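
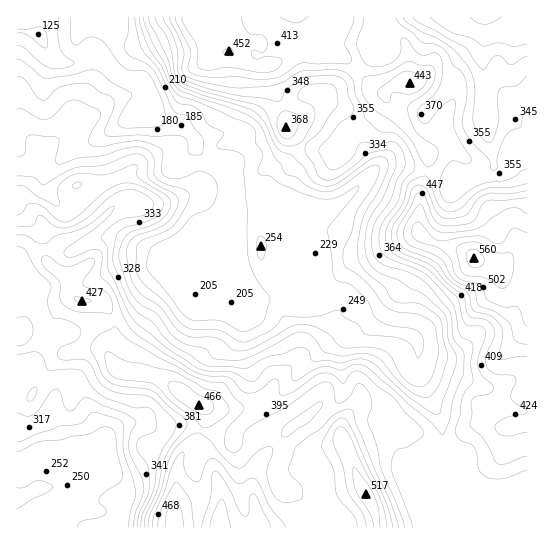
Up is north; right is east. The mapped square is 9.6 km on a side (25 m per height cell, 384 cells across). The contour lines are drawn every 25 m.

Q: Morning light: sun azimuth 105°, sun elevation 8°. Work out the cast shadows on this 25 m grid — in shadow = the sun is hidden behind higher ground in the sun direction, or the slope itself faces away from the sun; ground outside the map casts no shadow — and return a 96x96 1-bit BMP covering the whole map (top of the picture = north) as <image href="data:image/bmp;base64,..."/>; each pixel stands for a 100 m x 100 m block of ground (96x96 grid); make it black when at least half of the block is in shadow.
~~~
<image width="96" height="96" href="data:image/bmp;base64,Qk2+BAAAAAAAAD4AAAAoAAAAYAAAAGAAAAABAAEAAAAAAIAEAAATCwAAEwsAAAIAAAAAAAAA////AAAAAAAAAA/wGAAAAOAAAAAAAD/wOAAAAeAAAAAAAf/wOAAAAcAAAAAAB//4HAAAAMAAAAAAD//4HAAAAIAAAAAAH//4HAAAAAAAAAAAH//4CAAAAAAAAAAAH//4CAAAAwAAAAAAH//4CAAABgAAAAAAD//4EAAADgAAAAAAB//8EAAADgAAAAAAA//8EAAADAAAAAAAA//8AAAAAAAAAAAAAf/8AAAAAAAAAAAAAf3+AAAAAAAAAAAAAPz+AAAAEAAAAAAAAPx/AAAAMAAAAAAAAHw/AAAA8AAAAAAAADwPAAAA8AAAQAAAAAAAAAAA8AAA4AAAAAAAAAAAeAAA4AAAAAAAAAAAEAAA4AAAAAAAAAAAAAAAAAAAAAAAAAAAAAAA8AAAAAAQAAAAAAAB+AAAAAAAAAAAAgAD8AAAAAAAAAAOAgAH8AAAAAAAAAAOAgAH4AAAAwAAAAAHAgAHgAAAB4AAAAADBgADvgAAB4AAAAAABgAD/wAAAwAAAAAAAgAH/wAAAAAAAAAAAAAH/4AAAAAAAAAAAAAP/4AAAAAAAAAAAAAPz8AAAAAAAACAAAAP4+AAAAAAAAHAAAAP4fAAAAAAAAAAAAAf4OAAAAAAAAAAAAAf8AAAAAAAAAAAAAAf8AAAAAAAAAAAAAAP+AAAAAAAAAAAAAAP/AAAAAAAAAAAAAAH/gAAAAAAAAAAAAAH/gABgAAAAAAAAAAH8AAAAAAAAAAAAAADwAAAAAAAAAAAAAAHwAAAAAAAAAAAAAAP4AAAAAAAAAAAAAAf4AAAAAAAAAAAAAAP8AAAAAAAAAAAAEAB8AAAAAAAABAAAOAAAAAAAAAAABgAA/4AAAAAAAAAADAAB/8AAAAAAAAAABAAD/+AAAAAAAAAAAAAD//AAAAAMAAAAAAAH//AAAAAfAAAAAAAP//gAAAAPgAAAAAAf//gBgAADwAAAAAA///gDgAAB4AAAAAA///gPgAAA8AAAAAAf//gPwAAAcAAAAAAH//gPwAAAAAAAAAAB//gHwABgAAAAAAAA//gAAABwAAAAAAAAf/gAAABwAAAAAAAAP/gAAAAAAAAAAAAAD+gAAAAAAAAAAAAAA8gAAAAAAAAAAAAAAHwAAAAAAAAAAAAAAHgAAAAAAAAAAGAAAHgACAAAAAAAAeAAACAAGAAAAAAAA/AAAAAACAAAAAAAB/AAAAAAAAAAAAAAD+AAAAAAAAAAAAAAD+AAAAAAAAAAAAAAAAAAAAAAAAAAAAIAAAAAIAAAAAAAAAYAAAAAYAAAAAAAAA8AAAAA4AAAAAAAAB8AAAAB4AAAAAAAAB+AAAAD4AAAAAAAAD+AAAADwAAAAAAAAH+AAAAAAAAAAAAAAP/AAAAAAAAAAAAAAf/gAAAAAMAAAAAAB//wAAAAAEAAAAAAH//4AAAAAAAAAAAAP//wAAAAAAAAAAAAP//gAAAAAAAAAAAAH//AAAAAAAAAAAAAD//AAAAAAAAAAAAAD//AAAAAAAAAAAAAD/+AAAAAAAAAAAAAH/+AAAAAAAAAAA="/>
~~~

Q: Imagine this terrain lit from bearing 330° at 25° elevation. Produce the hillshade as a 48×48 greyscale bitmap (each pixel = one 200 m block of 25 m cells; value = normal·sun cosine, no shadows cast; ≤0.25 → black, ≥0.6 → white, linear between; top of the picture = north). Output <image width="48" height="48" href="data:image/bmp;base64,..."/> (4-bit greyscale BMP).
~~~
<image width="48" height="48" href="data:image/bmp;base64,Qk32BAAAAAAAAHYAAAAoAAAAMAAAADAAAAABAAQAAAAAAIAEAAATCwAAEwsAABAAAAAAAAAAAAAAABEREQAiIiIAMzMzAERERABVVVUAZmZmAHd3dwCIiIgAmZmZAKqqqgC7u7sAzMzMAN3d3QDu7u4A////AIiIiZmZv/yXarh4iIiJmYeHZWZ3d3d3d4iImYiIv/6nabh4iImYiId3VWd3d3d3d4iImZmInv/IeaiIh4mIiHdmZmd3d3d3d3eIiZqZm+/ZiZmJh3iIiIh3Znd3d3ZmZnd3d4mqmb7Jmpmal3d3iZiHZ3d3d3ZVVWd3d3iZiK3Yiqmalnh3eIiGZmd3d4dlRFZ3dneJh5zpeamqp3iYeHd2VmZnh4h2VCNFVWaKqYv8iIiaqXiZmHdmZmZmd3d2ZTI0REVpu5rep3aJmYeKu5dnZ2Znh2d2ZmVFQ0RXmpmallRomah3rbdnd3iJqoeId2VWVEQ0VndlZURHmruXe9hmd4mqq5mZiGRGdVQzRFVEZ2Z4iKy6eMpneJqqu6mZh5dGd1VDIjVnmqiKuYvbp5uImau7vLqZiJlld3ZDM0eavNuau4nNyZqZmqu7vLl3iHl1Rnd2Znm7ze7Lu6id7My5mImru6hlZ2eGRGeJmaq7u83d3MqJ3d/al3iburqGRTV4h3iZmqq7uZq97cuom83cqHiamKy4VDRniaqomqmry6ms3ty5iJq7qIeKl3q6dWZ3d4qYiZiazMqrzd3LmYiIh3d5qFaJh5h3ZVZ3iZiJq7qZq7vMqYiHZVVXmVJGeJiHZUVWeamIiZmImqmqqYiHZDRVeYQ0aImZh4hmeamIiIh4iIiImYd3dkRVVodVZ4iJmJqGaJmHd3d4d3d3iHdmZmVVQkZlVndnmGZ2V4h3d3eId3d3iGZlVURFVCNlRYd4q4RFVWd3d3eIdnd3iYd2QyEkeGV3VXiYi8hDRFZ3d3eJhmd3iZmYYxEkepiadXmpdoliIjNWd3eJl2d4iaqql1NHrNurl6qbyWVCAAAUZ3eJmHd3iavMy6d6zuyqqcqa3scyEAACVmeJmHd3iZvN7+qK3uypqaqpq92EQyESRmaIiHd3iJvN7/x4zdyqqZq5iK3Zd3ZURWaId3dmVXrN3v2Hre7M3Jmql3rdurupdmaJdmVUICa93e2Git/u7rmb25m8upu7qHeJdmVVMABr3e2VZ5zdzKqK3szLp2aKqYiJl2ZnZAAGvMt1VmeaqpmHrMzdyWVnmXZ4mGZnh0EBWal1VneJiYiHeJve7ah2iYZniFNpmXUxJniHZ4mqmImYdmet7supd4iIiGNIuoZUNGiYd4irqImqh2RZvLuph3ZmeJdGm6hmVGiZdniaqJmqqHZEeJmGZlVDV5l2erqGVWaJdFeJmYmaqZhkV4h0MyERNniYeJmGZlNZhUaJmYiaqpmYdohiAAABJEVneJmIdkEWhkaJmYiby6mZh4diAAEiIiEkVXiqqXUjd1eJqYmbzLqYZmeGMiIzQxABEkes3Lp0aHeJqpmamaqHVVarlkRFd2QzMjaKzcu3aIiZq5mZdmd3d2ebqYZmeId3dmZ4mqq6iYmqq5iJh1V4mHiIiZiHd4iIiGVniJm7upmqmoeJmGZ4mYd3eHd3iHiIiGRXeKqrqqmZmWZ5mHZ5qod3d3Z3iIiIiHVGd6u7qZmZiA=="/>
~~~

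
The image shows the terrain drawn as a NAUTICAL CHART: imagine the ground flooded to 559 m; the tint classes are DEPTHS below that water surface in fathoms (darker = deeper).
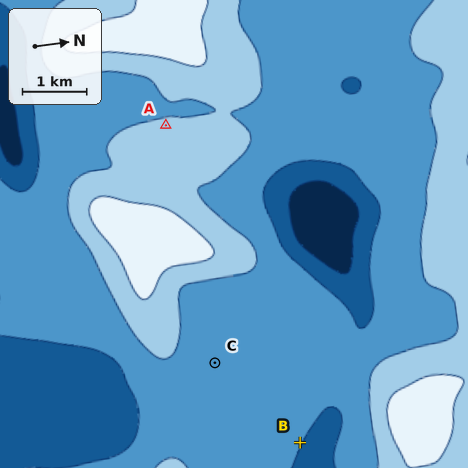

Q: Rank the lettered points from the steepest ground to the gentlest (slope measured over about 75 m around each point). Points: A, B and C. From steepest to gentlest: B A C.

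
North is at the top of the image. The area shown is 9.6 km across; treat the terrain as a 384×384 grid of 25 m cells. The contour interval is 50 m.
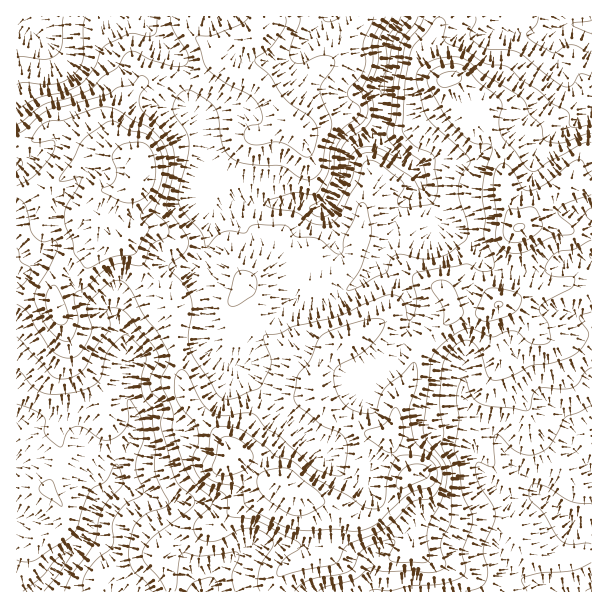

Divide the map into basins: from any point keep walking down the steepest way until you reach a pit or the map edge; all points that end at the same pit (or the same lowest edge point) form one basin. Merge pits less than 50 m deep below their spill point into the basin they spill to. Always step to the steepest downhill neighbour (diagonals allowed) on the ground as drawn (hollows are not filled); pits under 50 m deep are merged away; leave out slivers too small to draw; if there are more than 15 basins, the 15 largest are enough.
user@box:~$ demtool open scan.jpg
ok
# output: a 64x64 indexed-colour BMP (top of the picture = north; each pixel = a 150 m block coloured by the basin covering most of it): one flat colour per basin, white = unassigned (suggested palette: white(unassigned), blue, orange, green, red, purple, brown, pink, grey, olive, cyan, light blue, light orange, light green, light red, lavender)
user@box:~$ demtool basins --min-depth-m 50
<image width="64" height="64" href="data:image/bmp;base64,Qk12CAAAAAAAAHYAAAAoAAAAQAAAAEAAAAABAAQAAAAAAAAIAAATCwAAEwsAABAAAAAAAAAA////ALR3HwAOf/8ALKAsACgn1gC9Z5QAS1aMAMJ34wB/f38AIr28AM++FwDox64AeLv/AIrfmACWmP8A1bDFACIiIiIiIiIiJ3d3d3d3czMzMzMzMzMzMzMzMzMzMzMzIiIiIiIiIiInd3d3d3dzMzMzMzMzMzMzMzMzMzMzMzMiIiIiIiIiIid3d3d3d3czMzMzMzMzMzMzMzMzMzMzMyIiIiIiIiIid3d3d3d3d3czMzMzMzMzMzMzMzMzMzMzIiIiIiIiIiJ3d3d3d3d3d3czMzMzMzMzMzMzMzREREQiIiIiIiIiIid3d3d3d3d3d3MzMzMzMzMzMzMzRERERCIiIiIiIiIiInd3d3d3d3d3czMzMzMzMzMzMzREREREIiIiIiIiIiIiIiJ3d3d3d3dzMzMzMzMzMzMzNEREREQiIiIiIiIiIiIiIiJ3d3d3dzMyIjMzMzRERERERERERCIiIiIiIiIiIiIiIid3d3d3MyIiIzMzREREREREREREIiIiIiIiIiIiIiIiIid3dxEREiIiMzNEREREREREREQiIiIiIiIiIiIiIiIiIncRERESIiIjNEREREREREREQyIiIiIiIiIiIiIiIiIiEREREREiIiM0REREREREREQzIiIiIiIiIiIiIiIiIhERERERESIiIkREREREREREQzMiIiIiIiIiIiIiIiIhERERERERIiIkREREREREREQzMyIiIiIiIiIiIiIiIhERERERERESIkREREREREREQzMzIiIiIiIiIiIiIiIhERERERERERIiREREREREREQzMzMiIiIiIiIiIiIiIhERERERERERESJERERERERERDMzMyIiIiIiIiIiIiIiEREREREREREiIkREREREREREMzMzIiIiIiIiIiIiIiERERERERERIiIiREREREREREMzMzMiIiIiIiIiIiIiERERERERESIiIiJEREREREREQzMzMyIiIiIiIiIiIiERERERERERIiIiIhREREREREQzMzMzIiIiIiIiIiIiIRERERERERIiIiIhFERERERERDMzMzMiIiIiIiIiIiIRERERERERESIiIRERRERERERDMzMzMyIiIiIiIiIiIhERERERERERERERERFEREREREMzMzMzIiIiIiIiIiIiEREREREREREREREREUREREREMzMzMzMiIiIiIiIiIiIRERERERERERERERERFEREREQzMzMzMyIiIiIiIiIiIhEREREREREREREREREURERERDMzMzMzIiIiIiIiIiIiERERERERERERERERERFERERDMzMzMzMiIiIiIiIiIiIRERERERERERERERERERREREMzMzMzMyIiIiIiIiIiIhEREREREREREREREREREUREQzMzMzMzIiIiIiIiIiIiERERERERERERERERERERERETMzMzMzMiIiIiIiIiIiERERERERERERERERERERERERETMzMzMyIiIiIiIiIiERERERERERERERERERERERERERMzMzMzIiIiIiIiIiEREREREREREREREREREREREREREzMzMzMiIiIiIiIiIRERERERERERERERERERERERERETMzMzMyIiIiIiIiIREREREREREREREREREREREREREREzMzMzIiIiIiIiIRERERERERERERERERERERERERERETMzMzMiIiIiIiIhERERERERERERERERERERERERERERMzMzMyIiIiIiIhEREREREREREREREREREREREREREREzMzMzIiIiIiIhERERERERERERERERERERERERERERETMzEREiIiIiIhEREREREREREREREREREREREREREREVURERESIiIiIiIRERERERERERERERERERERERERERERVVERERIiIiIiIhERERERERERERERERERERERERERERFVVREREiIiIiIiIRERERERERERERERERERERERERERFVVVURESIiIiIiIiIREREREREREREREREREREREREREVVVVVVVIiIiIiIiIhERERERERERERERERERERERERERVVVVVVUiIiIiIiIiERERERERERERERERERERERERERFVVVVVVSIiIiIiIiIREREREREREREREREREREREREREVVVVVVVIiIiImZmERERERERERERERERERERERERERERVVVVVVVmIiJmZmERERERERERERERERERERERERERERVVVVVVVWZmZmZmYRERERERERERERERERERERERERERVVVVVVVVZmZmZmZhERERERERERERERERERERERERERFVVVVVVVVmZmZmZmYREREREREREREREREREREREREREVVVVVVVVWZmZmZmZhEREREREREREREREREREREREREVVVVVVVVVZmZmZmZmYREREREREREREREREREREREREVVVVVVVVVVmZmZmZmZmEREREREREREREREREREREREVVVVVVVVVVWZmZmZmZmZmZmYRERERERERERERERERFVVVVVVVVVVVZmZmZmZmZmZmZmYREREREREREREREREVVVVVVVVVVVVmZmZmZmZmZmZmZhEREREREREREREREVVVVVVVVVVVVWZmZmZmZmZmZmZhERERERERERERERERVVVVVVVVVVVVZmZmZmZmZmZmZhERERERERERERERERFVVVVVVVVVVVVmZmZmZmZmZmZhERERERERERERERERERVVVVVVVVVVVWZmZmZmZmZmZmERERERERERERERERERFVVVVVVVVVVV"/>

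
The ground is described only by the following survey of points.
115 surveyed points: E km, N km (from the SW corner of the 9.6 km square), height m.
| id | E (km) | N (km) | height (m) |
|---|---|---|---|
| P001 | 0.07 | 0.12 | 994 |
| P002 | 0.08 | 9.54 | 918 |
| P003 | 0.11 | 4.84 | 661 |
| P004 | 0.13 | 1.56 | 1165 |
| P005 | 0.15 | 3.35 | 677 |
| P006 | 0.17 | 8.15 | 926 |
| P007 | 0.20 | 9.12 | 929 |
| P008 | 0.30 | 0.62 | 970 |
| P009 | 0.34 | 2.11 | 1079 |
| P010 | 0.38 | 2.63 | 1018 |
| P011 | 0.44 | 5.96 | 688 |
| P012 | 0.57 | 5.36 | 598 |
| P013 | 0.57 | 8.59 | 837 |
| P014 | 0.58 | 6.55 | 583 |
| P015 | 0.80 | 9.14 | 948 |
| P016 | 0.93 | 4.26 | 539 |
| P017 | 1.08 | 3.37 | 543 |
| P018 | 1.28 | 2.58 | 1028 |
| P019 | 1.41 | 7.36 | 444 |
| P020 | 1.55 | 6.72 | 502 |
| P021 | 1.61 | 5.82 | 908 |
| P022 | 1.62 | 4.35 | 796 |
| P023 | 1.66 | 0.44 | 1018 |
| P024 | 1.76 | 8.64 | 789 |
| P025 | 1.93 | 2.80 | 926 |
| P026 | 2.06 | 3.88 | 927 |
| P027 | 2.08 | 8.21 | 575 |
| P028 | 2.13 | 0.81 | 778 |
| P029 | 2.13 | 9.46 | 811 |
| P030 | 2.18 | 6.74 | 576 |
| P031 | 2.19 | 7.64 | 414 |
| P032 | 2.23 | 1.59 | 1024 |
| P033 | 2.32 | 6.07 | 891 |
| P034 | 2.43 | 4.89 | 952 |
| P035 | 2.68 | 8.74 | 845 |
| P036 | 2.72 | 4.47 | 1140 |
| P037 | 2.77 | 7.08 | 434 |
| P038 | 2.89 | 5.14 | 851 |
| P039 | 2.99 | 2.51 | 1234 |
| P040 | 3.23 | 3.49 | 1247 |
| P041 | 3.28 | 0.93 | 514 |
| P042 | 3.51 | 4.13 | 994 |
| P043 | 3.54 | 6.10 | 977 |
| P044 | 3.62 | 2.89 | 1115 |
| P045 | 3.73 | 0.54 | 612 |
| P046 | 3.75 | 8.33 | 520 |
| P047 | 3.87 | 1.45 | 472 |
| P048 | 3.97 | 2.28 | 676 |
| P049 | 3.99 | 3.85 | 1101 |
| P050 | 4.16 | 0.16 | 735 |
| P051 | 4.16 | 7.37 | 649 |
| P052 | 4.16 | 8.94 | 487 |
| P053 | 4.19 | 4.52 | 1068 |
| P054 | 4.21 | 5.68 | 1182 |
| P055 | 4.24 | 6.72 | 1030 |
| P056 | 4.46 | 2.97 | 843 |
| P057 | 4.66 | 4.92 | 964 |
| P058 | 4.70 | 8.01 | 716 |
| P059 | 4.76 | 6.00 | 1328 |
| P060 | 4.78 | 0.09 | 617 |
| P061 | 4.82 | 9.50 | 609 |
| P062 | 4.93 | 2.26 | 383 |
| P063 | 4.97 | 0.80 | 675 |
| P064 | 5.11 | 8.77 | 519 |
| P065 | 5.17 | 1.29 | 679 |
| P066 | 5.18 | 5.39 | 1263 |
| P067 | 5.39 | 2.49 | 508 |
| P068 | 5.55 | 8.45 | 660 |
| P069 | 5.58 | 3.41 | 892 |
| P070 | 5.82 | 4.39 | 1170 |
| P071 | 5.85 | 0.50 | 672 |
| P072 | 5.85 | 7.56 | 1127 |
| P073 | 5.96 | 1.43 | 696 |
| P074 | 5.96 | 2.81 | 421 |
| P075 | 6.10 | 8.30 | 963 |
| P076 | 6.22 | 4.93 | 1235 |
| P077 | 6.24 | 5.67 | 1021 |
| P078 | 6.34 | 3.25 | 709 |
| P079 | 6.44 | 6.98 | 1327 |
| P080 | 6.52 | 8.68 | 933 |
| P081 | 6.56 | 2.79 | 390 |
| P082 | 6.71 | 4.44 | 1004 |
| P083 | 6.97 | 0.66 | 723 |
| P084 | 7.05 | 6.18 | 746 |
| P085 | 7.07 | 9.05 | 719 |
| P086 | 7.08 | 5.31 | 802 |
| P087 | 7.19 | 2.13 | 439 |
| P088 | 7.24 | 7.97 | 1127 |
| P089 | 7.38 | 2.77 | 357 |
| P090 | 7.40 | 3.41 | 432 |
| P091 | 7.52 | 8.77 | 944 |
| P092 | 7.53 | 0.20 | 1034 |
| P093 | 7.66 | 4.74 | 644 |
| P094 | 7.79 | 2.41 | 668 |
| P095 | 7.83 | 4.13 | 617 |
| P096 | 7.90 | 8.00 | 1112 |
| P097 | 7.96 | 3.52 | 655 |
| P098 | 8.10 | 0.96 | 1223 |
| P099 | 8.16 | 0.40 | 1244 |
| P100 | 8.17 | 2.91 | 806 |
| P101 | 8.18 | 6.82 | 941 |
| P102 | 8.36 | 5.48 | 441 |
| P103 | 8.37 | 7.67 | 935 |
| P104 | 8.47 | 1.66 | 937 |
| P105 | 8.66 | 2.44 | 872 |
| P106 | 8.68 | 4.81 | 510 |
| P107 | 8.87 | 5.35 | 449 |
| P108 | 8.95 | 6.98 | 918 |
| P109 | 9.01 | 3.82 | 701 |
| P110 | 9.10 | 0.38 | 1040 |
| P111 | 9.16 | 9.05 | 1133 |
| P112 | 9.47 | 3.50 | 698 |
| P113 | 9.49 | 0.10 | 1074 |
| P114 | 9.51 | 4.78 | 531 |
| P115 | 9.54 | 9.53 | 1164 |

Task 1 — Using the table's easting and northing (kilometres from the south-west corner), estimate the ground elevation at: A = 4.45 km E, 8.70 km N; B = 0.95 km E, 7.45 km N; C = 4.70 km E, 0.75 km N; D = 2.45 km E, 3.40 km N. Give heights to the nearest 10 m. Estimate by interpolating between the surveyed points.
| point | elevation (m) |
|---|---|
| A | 590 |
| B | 630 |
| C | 660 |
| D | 970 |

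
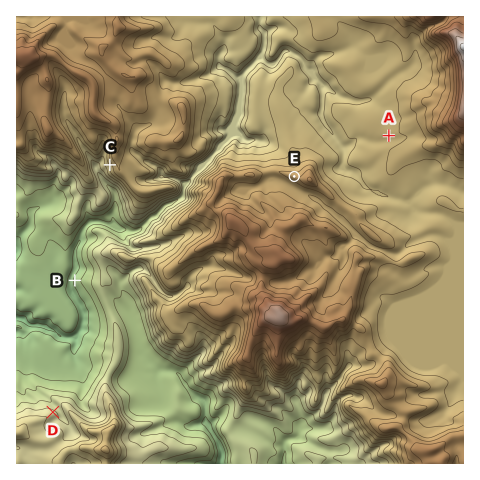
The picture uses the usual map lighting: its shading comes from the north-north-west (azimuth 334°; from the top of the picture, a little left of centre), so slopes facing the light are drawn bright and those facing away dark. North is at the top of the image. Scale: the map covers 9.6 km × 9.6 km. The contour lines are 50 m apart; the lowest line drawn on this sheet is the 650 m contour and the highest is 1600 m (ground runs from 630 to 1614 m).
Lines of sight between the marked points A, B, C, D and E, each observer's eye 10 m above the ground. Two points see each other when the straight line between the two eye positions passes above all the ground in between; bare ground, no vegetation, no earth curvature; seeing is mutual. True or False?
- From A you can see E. False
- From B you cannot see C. False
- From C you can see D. True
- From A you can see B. False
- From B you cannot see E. True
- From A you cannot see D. True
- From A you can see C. False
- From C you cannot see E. True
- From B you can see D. True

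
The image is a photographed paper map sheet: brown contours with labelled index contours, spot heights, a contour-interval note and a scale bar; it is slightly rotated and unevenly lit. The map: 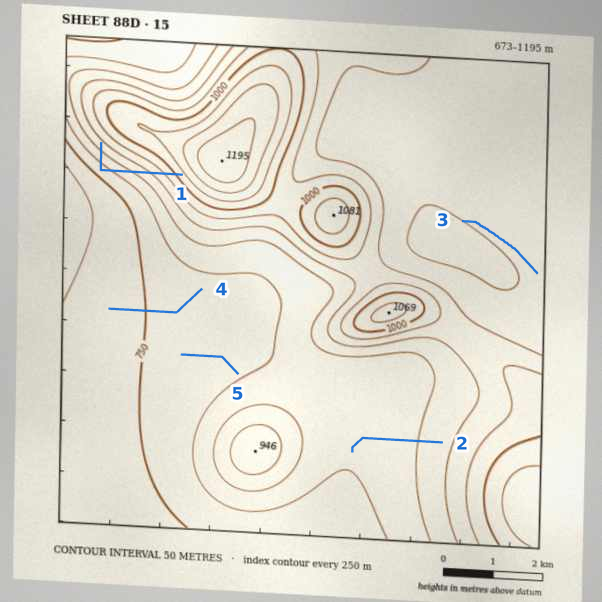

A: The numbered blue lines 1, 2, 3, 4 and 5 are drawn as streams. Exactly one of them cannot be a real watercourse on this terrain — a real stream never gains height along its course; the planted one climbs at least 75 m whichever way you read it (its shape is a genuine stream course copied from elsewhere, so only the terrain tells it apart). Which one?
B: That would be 1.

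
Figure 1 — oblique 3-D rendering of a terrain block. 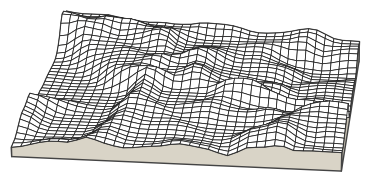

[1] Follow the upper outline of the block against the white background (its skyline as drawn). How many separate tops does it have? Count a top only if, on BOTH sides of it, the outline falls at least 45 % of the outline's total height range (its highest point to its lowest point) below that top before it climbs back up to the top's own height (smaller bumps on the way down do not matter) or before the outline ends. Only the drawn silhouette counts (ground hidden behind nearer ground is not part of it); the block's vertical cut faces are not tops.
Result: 0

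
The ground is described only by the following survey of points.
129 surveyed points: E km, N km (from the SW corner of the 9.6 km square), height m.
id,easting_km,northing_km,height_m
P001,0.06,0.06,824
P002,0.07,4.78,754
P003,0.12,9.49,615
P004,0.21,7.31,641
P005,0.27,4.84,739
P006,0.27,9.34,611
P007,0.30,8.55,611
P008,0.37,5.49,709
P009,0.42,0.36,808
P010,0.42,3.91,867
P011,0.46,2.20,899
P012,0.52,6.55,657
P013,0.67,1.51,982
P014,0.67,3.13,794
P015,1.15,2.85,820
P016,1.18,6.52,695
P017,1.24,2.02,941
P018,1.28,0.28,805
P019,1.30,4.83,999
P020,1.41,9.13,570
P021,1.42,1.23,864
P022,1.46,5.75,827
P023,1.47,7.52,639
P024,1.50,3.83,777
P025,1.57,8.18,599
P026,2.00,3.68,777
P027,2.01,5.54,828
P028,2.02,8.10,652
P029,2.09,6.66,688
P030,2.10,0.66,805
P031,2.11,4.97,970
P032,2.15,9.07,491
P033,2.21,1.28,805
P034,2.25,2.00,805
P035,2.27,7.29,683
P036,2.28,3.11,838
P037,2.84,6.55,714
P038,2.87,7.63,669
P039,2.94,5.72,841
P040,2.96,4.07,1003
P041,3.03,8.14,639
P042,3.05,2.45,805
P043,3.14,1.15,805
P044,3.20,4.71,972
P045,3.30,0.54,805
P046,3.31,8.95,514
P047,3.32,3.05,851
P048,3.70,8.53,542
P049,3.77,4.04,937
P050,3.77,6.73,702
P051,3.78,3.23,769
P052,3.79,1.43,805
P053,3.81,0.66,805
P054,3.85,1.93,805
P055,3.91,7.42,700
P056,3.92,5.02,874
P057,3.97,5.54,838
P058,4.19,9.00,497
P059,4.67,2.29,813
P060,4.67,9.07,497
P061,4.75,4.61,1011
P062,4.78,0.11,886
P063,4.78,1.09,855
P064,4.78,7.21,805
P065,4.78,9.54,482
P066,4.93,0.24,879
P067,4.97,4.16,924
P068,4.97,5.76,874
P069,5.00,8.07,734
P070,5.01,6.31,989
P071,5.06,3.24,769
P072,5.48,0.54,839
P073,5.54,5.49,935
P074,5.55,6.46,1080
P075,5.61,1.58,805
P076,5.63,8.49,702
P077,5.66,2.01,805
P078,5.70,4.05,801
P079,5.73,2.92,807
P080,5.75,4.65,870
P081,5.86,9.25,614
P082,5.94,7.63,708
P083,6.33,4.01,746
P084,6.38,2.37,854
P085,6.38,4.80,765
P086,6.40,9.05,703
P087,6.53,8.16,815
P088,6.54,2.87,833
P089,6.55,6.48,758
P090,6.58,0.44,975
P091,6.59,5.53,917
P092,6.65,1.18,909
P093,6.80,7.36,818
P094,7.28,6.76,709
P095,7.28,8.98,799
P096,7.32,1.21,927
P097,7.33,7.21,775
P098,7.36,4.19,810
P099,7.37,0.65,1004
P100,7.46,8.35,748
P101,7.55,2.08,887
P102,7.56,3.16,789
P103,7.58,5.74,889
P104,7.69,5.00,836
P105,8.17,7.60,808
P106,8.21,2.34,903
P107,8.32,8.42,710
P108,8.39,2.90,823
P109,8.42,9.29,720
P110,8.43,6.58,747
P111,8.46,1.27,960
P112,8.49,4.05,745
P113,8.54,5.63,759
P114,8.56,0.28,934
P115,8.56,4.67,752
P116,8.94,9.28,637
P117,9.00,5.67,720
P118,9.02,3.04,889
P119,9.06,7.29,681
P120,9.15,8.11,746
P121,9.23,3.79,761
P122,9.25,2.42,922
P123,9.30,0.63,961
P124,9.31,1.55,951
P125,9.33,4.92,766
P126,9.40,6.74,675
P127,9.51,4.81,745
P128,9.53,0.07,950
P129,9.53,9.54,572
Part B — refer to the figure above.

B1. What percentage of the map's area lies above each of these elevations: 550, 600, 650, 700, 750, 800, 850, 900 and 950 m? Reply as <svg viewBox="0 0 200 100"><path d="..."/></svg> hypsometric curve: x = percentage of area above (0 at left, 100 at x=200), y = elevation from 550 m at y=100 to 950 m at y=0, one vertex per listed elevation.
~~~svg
<svg viewBox="0 0 200 100"><path d="M191 100l-6-12-11-13-14-13-26-12-25-12-48-13-22-13-20-12"/></svg>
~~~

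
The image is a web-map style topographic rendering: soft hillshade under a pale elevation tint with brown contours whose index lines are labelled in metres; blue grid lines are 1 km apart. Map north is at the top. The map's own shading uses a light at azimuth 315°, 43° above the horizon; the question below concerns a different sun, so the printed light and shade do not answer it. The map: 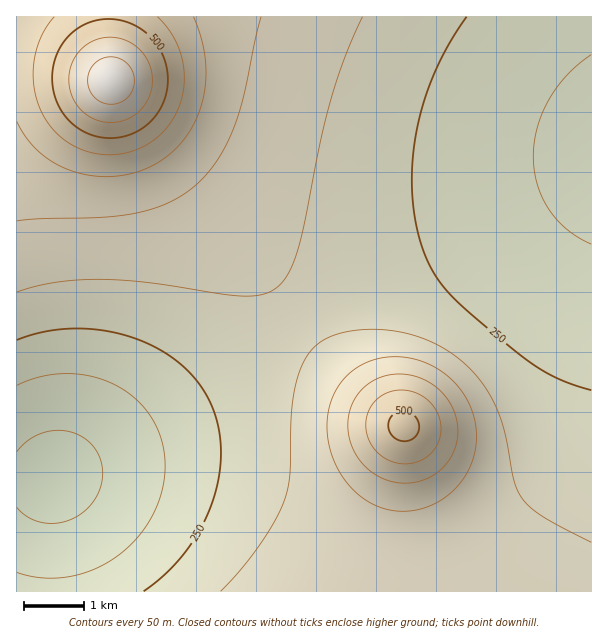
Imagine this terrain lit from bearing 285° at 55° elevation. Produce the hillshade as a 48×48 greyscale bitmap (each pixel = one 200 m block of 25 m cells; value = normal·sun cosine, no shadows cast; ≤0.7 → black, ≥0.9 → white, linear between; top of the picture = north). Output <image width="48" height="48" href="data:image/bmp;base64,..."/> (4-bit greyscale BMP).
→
<image width="48" height="48" href="data:image/bmp;base64,Qk32BAAAAAAAAHYAAAAoAAAAMAAAADAAAAABAAQAAAAAAIAEAAATCwAAEwsAABAAAAAAAAAAAAAAABEREQAiIiIAMzMzAERERABVVVUAZmZmAHd3dwCIiIgAmZmZAKqqqgC7u7sAzMzMAN3d3QDu7u4A////AJmaqqu7u7u7u7qqqqmZmZmZmZmZmZmZmZmaqru7u7u7u7qqqqqZmZmZmZmZmZmZmZmaqru7u7u7u7uqqqqZmZmZmZmZmZmZmZmaqru7u7u7u7uqqqqpmZmZmImZmZmZmZmaqru7u7u7u7u6qqqpmZmYiIiImZmZmZmaqru7u7u7u7u6qqqqmZmIiIiIiZmZmYmZqqu7u7u7u7u6qqqqqZiId3eIiJmZmYmZqqu7u7u7u7u6qqqqqpiHZmd4iImZmYiZqqu7u7u7u7u7qru7qph2VVZneImZmYiZmqq7u7u7u7u7u7u7uph1REVWeIiZmYiZmqq7u7u7u7u7u7zMy6hlMzNGd4iZmYiJmqqru7u7u7u7u8zd3Ll0MiJFZ4iZmYiJmaqqu7u7u7u7u83e7cp1MRI0Z4iJmXiImaqqq7u7u7q7u83u/tuFMRI0Z4iJmXiImZqqqru7uqqru83v/+uWMhI0Z4iZmXeImZmqqqqqqqqqu83v/+yWQiNFZ4iZmXeIiZmqqqqqqqqqu83u7tuXUzRGd4iZmXeIiZmaqqqqqqqqq7zd7cuXZUVWeIiZmXeIiJmZqqqqqqqqqrvM3MqYZmZneIiZmXd4iJmZmaqqqqqqqqu7y7qYd3d3iImZmXd4iImZmZmqmZmZmqqru6qYh3eIiImZmXd4iImZmZmZmZmZmZmqqqmYiIiIiJmZmXeIiIiZmZmZmZmZmZmZmZmYiIiIiJmZmXeIiIiZmZmZmZmZmZmZmZmIiIiIiJmZmXeIiIiJmZmZmZmZmZiIiIiIiIiIiJmZmYiIiIiJmZmZmZmYiIiIiIiIiIiIiJmZmYiIiIiImZmZmZiIiIiIiIiIiIiIiImZmYiIiIiIiIiIiIiIiIiIiIiIiIiIiImZmYiIiIiIiIiIiIiIiIiIiIiIiIiIiImZmYiIiIiIiIiIiIiIiIiIiIiIiIiIiIiZmYiIiIiIiIiIiIiIiIiIiIiIiIiIiIiZmZiIiIiIiIiIiIiIiIiIiIiIiIiIiIiJmZmZiIiIiIiIiIiIiIiIiIiIiIiIiIiJmZmZmIh3d3d4iIiIiIiIiIiIiIiIiIiJmZmZmId3Zmd3eIiIiIiIiIiIiIiIiIiImaqpmYdmVWZnd3iIiIiIiIiIiIiIiIiImaqqqYdlREVmd3eIiIiIiIiIiIiIiIiIibu7qYZUMzRVZ3d4iIiIiIiIiIiIiIiIiczMuodTIiNFZnd3iIh3d3iIiIiIiIiIiMzdy5dTERI0Vnd3iId3d3eIiIiIiIiIiN3u3KhTEAEkVnd3d3d3d3d4iIiIiIiIiN7v7cljEAEjVmd3d3d3d3d4iIiIiIiIiO7//tp0IAEjVmd3d3d3d3d3iIiIiIiIiO7//9uFIREkVnd3d3d3d3d3iIiIiIiIiN7//tuFMiI0Vnd3d3d3d3d3iIiIiIiIiN3v/tuGQzNFZnd3iId3d3d3iIiIiIiIiM3e7cqXVERWZ3d4iIh3d3d3iIiIiIiIiMzN3LqXZlVmd3eIiIiHd3d4iIiIiIiIiA=="/>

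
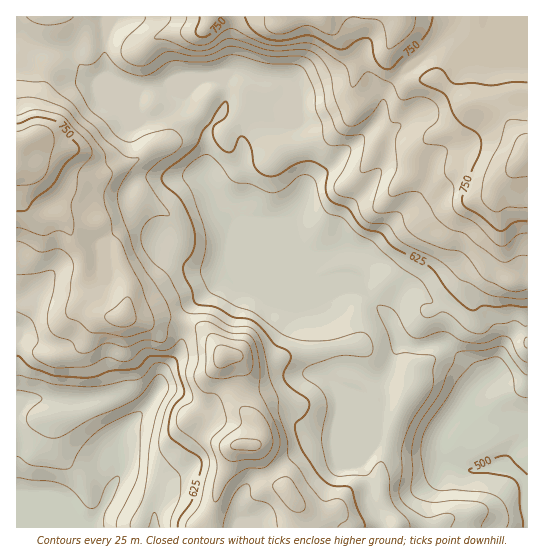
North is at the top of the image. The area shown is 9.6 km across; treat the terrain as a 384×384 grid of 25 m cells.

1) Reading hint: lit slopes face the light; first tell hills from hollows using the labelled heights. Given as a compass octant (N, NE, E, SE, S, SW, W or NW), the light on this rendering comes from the NW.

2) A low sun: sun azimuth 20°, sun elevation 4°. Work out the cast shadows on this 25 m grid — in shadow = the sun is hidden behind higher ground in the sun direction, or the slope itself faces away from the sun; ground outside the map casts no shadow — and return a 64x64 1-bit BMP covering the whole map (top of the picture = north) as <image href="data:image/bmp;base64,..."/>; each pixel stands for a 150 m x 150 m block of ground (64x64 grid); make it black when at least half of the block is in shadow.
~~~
<image width="64" height="64" href="data:image/bmp;base64,Qk0+AgAAAAAAAD4AAAAoAAAAQAAAAEAAAAABAAEAAAAAAAACAAATCwAAEwsAAAIAAAAAAAAA////AAAAAAAAAAAAAAAAAAAAAAHAAAAAAAAAE8AAAAADgAAbwAAAAH8AAD0AAAAA/wAAPAAAAAD+AB/+AAAAAPgAP/4AAAAAAAA//wAAAAAA4D/+AAAAAAH8HwAAAAAAAf4eAAAAAAAB/gwAAAAAAOP/AAAAAAAA//+BAAAAAYD//8OAAAAB5P///8AAAAHu////wAAAA/7////wAAAD////+PgAAAP////wcAAAB//A//EAAAAH/wB/8AAAAB/+DH/AAAAAf/wP/4AAAAA//oA4AAAAAB/+AAAAAAAAH/8AAAAAAAMf/wAAAAAAA///AAAAAAAD//8AAAAAADf//AAAAAAAf//wDgAAAAB///DeAAAAAP//+P4AAAAB///+/gAAAAP///7gAAAAB//D+8AAAAAH/wP7gAAAAAf+A/MAAAAAB/cD8wAAAAYH4wHAIAAADwfAgAAQAAA/HgAAAAAAAHeeAAAAAAAwwj8AAAAAAD3gH4AAAAAAPsADwAAAAAAAwAHAAAAAAAAYA+AAAAAAABx74ACAAAAAP//wA4AAAAB//4ADAAAAHH//gf4AAAA+f/8H/AAABn///g94AAAP////DgAAAA////8OAAAAH////44AAAAPf///jAAAAAA///+AAAAAAD///5AAAAAAH///GAAAAAAAfh4IAAAAAAAAAAAAAA=="/>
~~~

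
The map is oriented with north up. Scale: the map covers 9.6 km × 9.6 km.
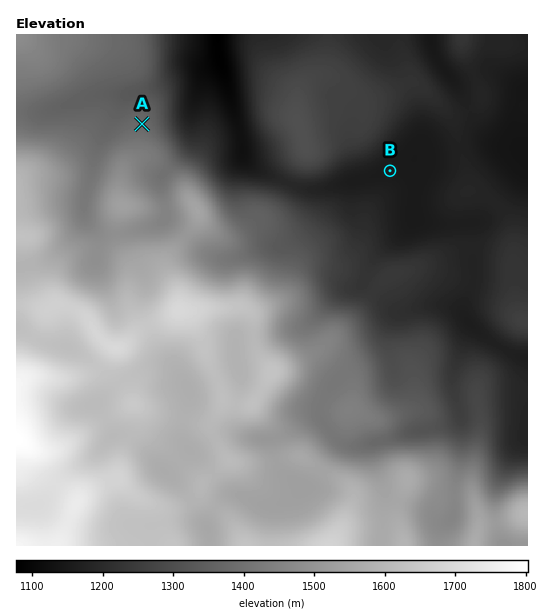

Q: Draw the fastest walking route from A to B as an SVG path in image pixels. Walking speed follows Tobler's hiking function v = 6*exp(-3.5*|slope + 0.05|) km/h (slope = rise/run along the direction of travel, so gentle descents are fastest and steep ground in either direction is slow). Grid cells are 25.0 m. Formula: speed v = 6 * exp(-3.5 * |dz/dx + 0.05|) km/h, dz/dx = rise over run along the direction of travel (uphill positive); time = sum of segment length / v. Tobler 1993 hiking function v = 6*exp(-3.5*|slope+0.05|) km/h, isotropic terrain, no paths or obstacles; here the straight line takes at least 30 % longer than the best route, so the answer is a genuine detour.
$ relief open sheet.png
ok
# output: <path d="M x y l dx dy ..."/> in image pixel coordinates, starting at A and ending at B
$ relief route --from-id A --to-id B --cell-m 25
<path d="M142 124l4 0 8 4 27 27 24 12 14 14 8 4 95 0 27-13 36 0 2-1 3 0"/>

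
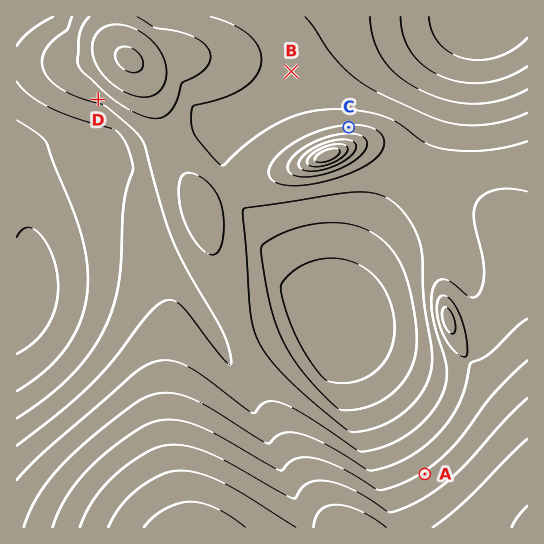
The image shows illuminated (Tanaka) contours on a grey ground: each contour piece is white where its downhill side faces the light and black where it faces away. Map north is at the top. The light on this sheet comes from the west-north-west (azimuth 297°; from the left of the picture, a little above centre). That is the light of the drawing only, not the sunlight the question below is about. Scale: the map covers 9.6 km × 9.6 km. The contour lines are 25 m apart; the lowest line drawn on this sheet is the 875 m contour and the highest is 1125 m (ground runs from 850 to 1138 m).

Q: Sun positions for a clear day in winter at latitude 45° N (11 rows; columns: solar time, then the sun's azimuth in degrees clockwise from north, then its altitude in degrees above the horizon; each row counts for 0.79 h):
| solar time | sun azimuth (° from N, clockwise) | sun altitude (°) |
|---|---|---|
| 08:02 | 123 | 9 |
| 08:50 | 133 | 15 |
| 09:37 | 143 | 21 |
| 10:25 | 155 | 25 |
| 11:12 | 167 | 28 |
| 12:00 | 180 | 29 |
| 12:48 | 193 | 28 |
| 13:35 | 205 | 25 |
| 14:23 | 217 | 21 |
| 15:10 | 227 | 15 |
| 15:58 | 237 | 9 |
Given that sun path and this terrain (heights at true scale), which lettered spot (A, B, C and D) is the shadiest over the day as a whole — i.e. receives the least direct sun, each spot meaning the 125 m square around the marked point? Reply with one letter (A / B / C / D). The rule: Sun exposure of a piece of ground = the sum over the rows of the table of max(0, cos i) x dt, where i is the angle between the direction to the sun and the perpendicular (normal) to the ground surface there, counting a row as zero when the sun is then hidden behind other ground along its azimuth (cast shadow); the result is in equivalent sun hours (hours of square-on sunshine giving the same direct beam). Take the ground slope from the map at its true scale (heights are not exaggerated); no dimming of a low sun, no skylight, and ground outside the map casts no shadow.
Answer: C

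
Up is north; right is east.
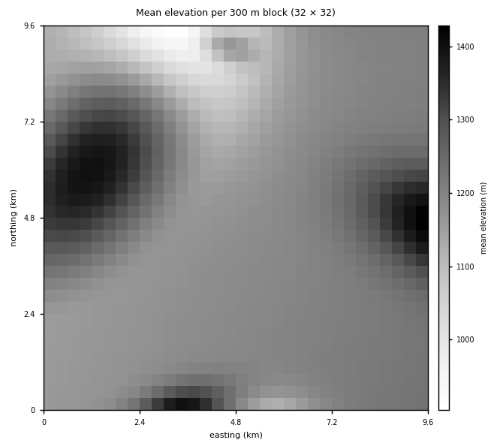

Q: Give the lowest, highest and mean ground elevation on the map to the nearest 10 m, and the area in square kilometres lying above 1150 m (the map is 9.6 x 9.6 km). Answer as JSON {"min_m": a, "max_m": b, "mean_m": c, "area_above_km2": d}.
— {"min_m": 880, "max_m": 1440, "mean_m": 1200, "area_above_km2": 79.5}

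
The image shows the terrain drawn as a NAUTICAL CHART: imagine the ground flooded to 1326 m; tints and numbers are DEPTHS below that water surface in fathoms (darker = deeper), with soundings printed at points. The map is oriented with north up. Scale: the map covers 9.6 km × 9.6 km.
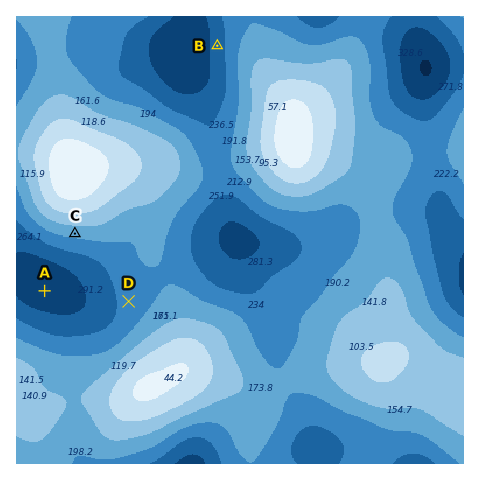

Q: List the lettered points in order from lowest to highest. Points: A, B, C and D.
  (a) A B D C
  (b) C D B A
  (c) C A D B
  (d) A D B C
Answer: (a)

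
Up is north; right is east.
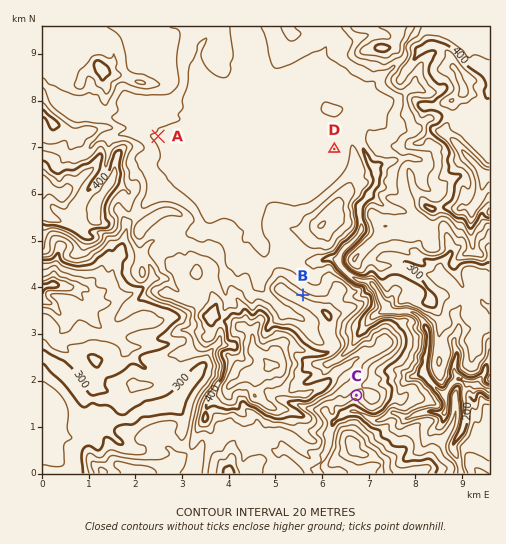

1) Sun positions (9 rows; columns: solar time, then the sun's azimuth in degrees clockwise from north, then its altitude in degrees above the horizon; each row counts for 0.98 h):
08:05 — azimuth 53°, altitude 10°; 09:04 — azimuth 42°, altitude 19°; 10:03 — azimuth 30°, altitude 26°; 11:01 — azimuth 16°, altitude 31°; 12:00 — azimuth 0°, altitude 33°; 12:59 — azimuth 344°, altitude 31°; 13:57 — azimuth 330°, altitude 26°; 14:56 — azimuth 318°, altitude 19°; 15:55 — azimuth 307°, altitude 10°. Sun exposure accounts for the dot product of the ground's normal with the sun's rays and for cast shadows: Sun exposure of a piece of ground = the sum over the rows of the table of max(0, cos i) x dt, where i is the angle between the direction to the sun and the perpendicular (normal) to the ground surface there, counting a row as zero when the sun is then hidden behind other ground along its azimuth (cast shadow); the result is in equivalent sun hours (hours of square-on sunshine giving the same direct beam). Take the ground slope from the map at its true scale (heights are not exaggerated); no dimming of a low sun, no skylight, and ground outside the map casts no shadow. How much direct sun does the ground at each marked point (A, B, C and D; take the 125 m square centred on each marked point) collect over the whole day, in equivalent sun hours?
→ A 3.3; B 4.3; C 2.7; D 3.5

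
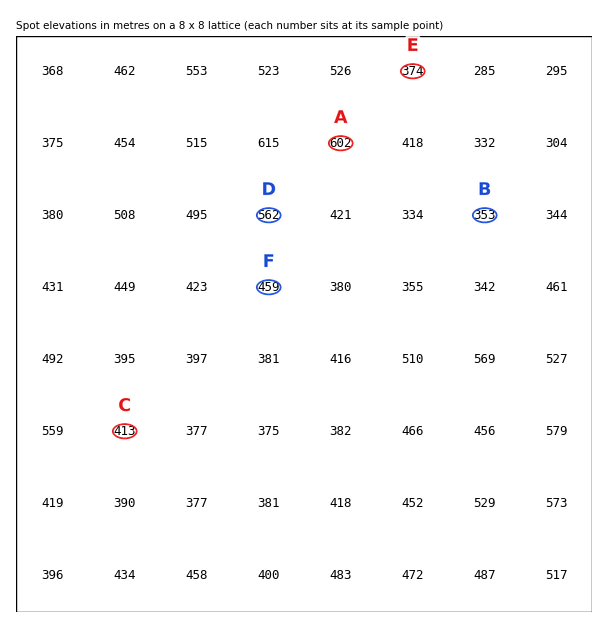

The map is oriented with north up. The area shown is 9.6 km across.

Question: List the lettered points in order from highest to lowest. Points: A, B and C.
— A C B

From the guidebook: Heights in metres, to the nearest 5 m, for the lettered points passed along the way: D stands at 560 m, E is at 375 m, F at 460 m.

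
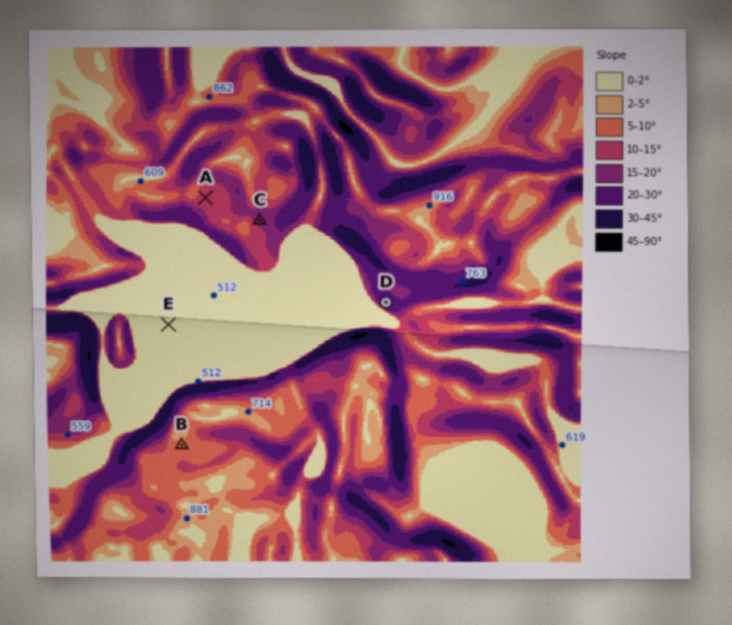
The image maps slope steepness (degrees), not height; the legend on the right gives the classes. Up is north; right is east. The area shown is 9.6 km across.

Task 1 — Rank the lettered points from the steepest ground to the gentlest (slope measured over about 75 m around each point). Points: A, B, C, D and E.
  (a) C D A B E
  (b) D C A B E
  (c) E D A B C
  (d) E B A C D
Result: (b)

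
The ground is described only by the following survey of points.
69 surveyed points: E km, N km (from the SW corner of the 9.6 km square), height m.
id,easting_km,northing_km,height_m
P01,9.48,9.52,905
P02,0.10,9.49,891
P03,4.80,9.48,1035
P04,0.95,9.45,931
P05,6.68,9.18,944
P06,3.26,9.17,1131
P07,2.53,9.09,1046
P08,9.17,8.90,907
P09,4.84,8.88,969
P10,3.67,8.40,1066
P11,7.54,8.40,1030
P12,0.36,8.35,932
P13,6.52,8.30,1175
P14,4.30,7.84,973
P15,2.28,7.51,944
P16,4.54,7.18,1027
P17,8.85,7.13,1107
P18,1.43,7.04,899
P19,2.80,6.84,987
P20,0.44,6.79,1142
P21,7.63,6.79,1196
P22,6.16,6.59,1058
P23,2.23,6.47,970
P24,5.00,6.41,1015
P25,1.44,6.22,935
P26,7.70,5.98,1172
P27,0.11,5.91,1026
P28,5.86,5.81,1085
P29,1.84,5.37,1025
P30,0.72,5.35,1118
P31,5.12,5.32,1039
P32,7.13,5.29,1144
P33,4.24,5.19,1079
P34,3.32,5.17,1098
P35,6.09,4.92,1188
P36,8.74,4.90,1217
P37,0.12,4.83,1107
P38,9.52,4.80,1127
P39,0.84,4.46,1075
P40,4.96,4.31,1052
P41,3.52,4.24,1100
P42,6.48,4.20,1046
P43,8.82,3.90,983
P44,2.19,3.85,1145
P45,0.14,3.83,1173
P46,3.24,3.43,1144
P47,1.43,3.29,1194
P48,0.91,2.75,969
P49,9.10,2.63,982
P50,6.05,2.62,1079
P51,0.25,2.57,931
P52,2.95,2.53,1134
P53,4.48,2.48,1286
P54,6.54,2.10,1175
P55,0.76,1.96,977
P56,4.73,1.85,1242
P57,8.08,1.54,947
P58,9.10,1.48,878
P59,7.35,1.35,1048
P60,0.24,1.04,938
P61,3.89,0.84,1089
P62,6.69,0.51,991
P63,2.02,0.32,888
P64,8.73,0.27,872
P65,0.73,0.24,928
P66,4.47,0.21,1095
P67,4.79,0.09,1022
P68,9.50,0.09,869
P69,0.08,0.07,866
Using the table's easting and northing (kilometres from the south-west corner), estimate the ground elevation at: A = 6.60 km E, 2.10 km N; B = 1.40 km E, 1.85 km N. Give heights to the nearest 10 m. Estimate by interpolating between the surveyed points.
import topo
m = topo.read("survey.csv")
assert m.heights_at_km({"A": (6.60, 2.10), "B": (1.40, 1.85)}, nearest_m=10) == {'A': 1150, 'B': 940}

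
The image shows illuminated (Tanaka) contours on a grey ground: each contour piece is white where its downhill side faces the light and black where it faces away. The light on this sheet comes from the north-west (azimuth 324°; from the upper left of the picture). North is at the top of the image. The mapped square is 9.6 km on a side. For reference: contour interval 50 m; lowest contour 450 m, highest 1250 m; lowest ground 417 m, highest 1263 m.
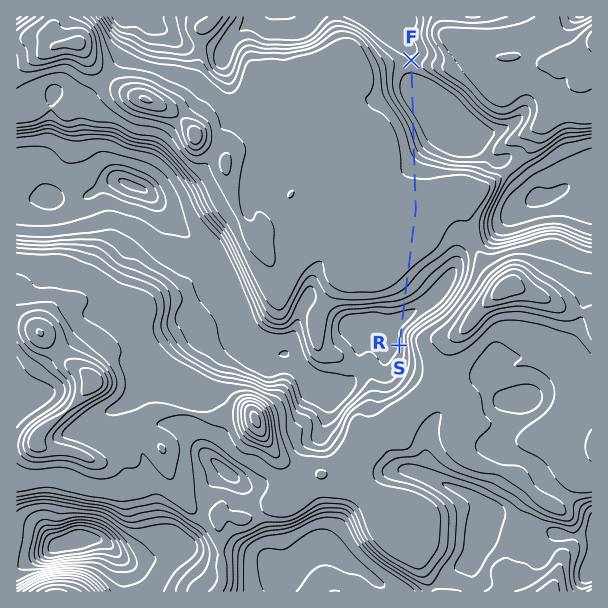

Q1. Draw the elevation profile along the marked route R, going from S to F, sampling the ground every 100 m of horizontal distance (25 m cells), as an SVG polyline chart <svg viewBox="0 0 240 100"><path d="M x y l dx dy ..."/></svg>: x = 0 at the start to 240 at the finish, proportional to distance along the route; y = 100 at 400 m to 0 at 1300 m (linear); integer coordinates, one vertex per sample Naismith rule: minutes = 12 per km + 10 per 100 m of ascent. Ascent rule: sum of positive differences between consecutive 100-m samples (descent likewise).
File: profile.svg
<svg viewBox="0 0 240 100"><path d="M0 61l5-1 5 0 5 2 5 2 5 0 5-4 5-5 5-5 5-4 5-2 5-2 5-2 5-2 5-2 6-1 5 0 5 0 5 0 5 0 5 0 5 0 5 0 5 0 5 0 5 0 5 1 5 1 5 2 5 1 5 1 5 2 5 3 5 2 5 2 5 2 5 2 5 2 5 3 5 3 5 2 5 1 5 1 5-1 5-1 6-1 5-3 5-1 3 0"/></svg>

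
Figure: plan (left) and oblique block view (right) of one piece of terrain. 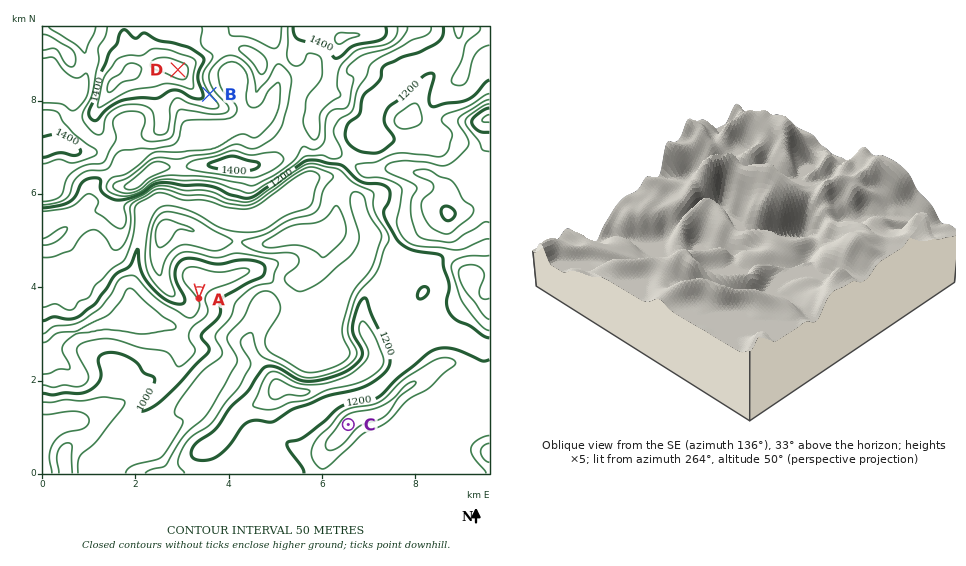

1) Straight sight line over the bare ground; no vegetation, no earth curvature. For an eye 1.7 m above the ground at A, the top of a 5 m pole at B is out of sight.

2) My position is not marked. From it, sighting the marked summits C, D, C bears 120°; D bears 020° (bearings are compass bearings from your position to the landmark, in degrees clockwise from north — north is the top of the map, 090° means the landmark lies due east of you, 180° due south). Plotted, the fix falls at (101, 282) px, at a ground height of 1050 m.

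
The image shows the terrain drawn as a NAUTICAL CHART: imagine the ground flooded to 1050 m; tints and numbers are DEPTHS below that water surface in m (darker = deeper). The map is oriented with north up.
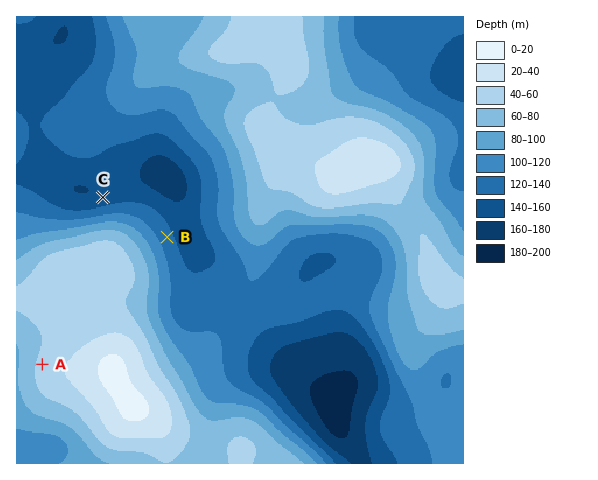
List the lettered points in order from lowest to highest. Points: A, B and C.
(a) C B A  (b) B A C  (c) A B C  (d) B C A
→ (a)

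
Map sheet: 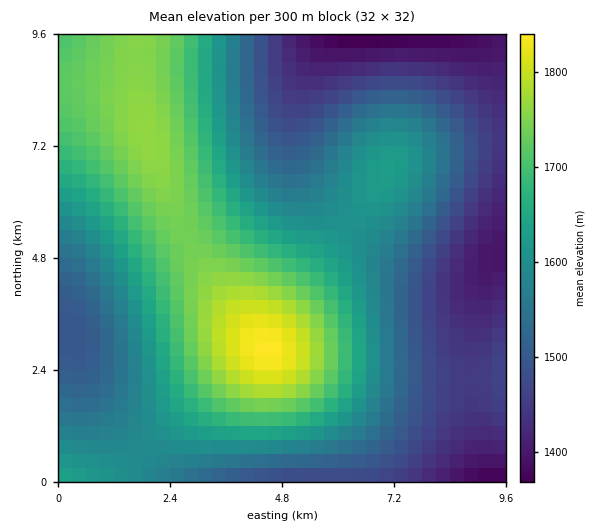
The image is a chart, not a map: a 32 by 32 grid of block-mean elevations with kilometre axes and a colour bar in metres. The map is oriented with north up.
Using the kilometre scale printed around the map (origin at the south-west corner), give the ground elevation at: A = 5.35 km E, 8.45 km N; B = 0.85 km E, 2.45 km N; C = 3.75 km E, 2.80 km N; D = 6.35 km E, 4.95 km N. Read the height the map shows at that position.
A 1440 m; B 1515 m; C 1815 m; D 1605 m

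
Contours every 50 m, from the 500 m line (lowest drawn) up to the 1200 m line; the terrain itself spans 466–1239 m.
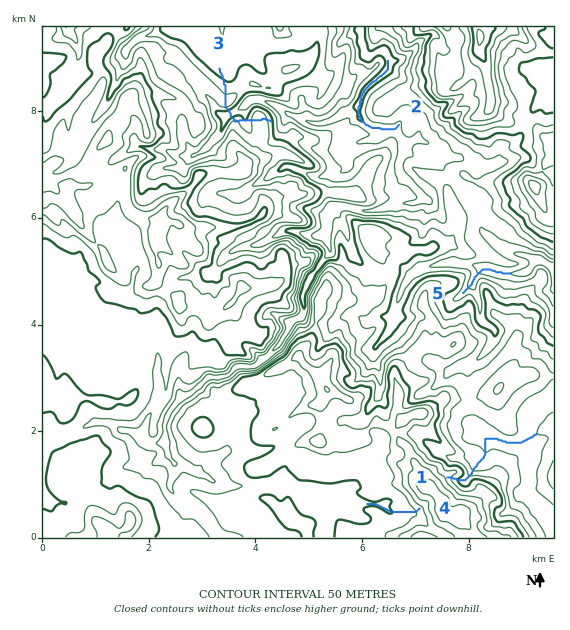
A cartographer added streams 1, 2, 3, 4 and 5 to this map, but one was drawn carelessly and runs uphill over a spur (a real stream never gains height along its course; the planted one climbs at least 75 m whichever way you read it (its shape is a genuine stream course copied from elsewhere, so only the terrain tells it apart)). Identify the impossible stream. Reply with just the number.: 3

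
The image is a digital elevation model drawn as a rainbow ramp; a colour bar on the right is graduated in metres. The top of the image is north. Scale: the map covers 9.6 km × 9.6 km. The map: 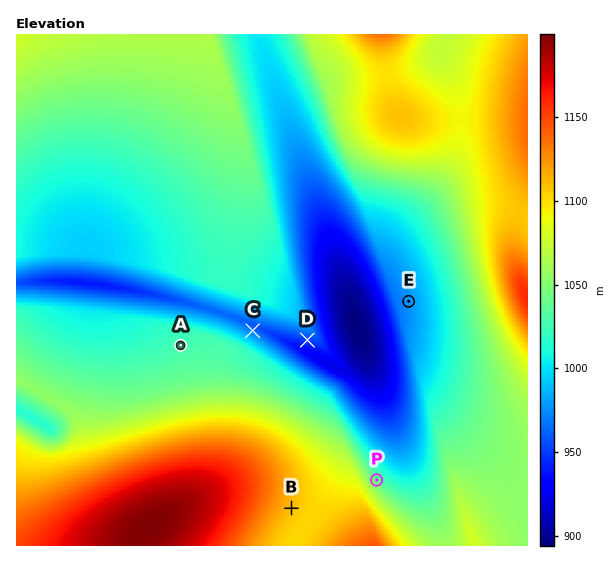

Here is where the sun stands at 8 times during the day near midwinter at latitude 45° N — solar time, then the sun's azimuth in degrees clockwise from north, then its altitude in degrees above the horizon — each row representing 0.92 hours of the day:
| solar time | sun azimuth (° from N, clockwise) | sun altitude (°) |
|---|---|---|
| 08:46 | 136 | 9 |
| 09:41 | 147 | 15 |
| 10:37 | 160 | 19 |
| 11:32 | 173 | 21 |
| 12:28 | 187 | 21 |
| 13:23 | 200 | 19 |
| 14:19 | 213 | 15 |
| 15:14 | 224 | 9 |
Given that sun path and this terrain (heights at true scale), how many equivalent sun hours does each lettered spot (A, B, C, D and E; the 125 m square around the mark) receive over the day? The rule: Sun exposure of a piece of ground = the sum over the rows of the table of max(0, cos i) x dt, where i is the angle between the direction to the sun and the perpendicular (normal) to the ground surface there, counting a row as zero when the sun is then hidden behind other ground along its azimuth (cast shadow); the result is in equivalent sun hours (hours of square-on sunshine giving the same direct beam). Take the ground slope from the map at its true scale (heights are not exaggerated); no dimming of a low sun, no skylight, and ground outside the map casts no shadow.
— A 1.9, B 2.1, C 1.3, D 2.7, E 2.1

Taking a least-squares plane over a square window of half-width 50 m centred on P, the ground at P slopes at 7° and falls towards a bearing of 50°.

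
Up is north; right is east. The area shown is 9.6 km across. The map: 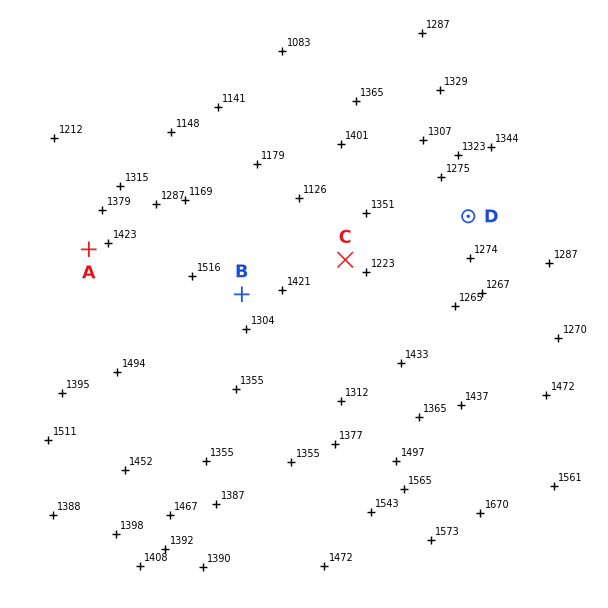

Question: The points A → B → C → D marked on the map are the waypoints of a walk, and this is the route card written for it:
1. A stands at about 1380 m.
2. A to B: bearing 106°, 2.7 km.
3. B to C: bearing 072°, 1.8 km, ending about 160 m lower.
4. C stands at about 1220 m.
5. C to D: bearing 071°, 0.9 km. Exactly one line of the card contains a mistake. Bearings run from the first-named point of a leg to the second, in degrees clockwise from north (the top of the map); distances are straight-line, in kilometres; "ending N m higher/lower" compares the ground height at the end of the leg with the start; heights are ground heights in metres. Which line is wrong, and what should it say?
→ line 5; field distance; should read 2.2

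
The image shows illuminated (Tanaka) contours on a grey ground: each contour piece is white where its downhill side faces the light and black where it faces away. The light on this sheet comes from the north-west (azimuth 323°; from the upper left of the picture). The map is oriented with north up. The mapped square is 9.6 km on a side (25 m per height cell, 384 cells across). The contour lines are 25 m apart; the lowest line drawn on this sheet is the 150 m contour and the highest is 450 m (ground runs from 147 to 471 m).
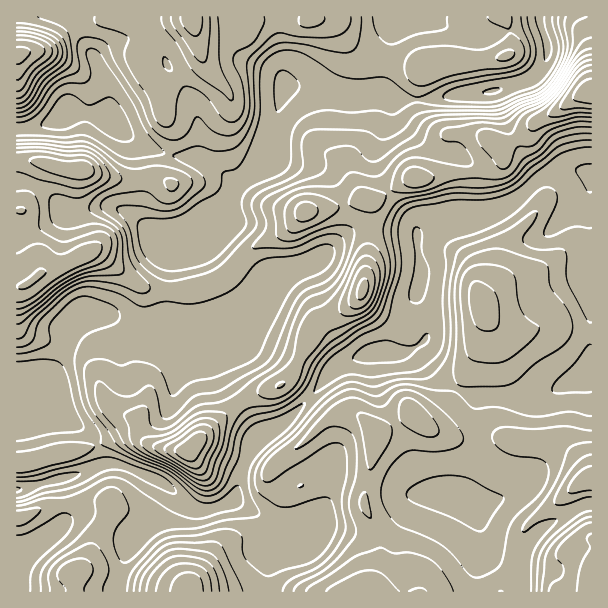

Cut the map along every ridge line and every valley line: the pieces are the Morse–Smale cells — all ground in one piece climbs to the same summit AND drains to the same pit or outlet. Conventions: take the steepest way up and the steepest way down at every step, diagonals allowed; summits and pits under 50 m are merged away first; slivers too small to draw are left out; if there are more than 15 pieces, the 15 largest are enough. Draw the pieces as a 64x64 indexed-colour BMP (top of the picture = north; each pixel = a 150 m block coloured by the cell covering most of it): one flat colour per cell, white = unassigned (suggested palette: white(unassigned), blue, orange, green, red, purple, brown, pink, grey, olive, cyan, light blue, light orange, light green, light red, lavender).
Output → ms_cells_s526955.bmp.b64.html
<image width="64" height="64" href="data:image/bmp;base64,Qk12CAAAAAAAAHYAAAAoAAAAQAAAAEAAAAABAAQAAAAAAAAIAAATCwAAEwsAABAAAAAAAAAA////ALR3HwAOf/8ALKAsACgn1gC9Z5QAS1aMAMJ34wB/f38AIr28AM++FwDox64AeLv/AIrfmACWmP8A1bDFAO7u7u7u67u7u7u7u7u7IiIiIiIiIiIiIiIiIiIAAAAA7u7u7u7ru7u7u7u7u7siIiIiIiIiIiIiIiIiIgAAAADu7u7u7u67u7u7u7u7uyIiIiIiIiIiIiIiIiIpAAAAAO7u7u7u7ru7u7u7u7u7IiIiIiIiIiIiIiIiKZkAAAAAzu7u7u7uu7u7u7u7u7uyIiIiIiIiIiIiIiKZmZAAAADMzu7u7u7ru7u7u7u7u7IiIiIiIiIiIiIiIpmZkAAAAMzM7u7u7gC7u7u7u7u7uyIiIiIiIiIiIiIimZmZAAAAzMzO7u7gAAu7u7u7u7uwAAIiIiIiIiIiIiKZmZmQAADMzMAO4AAAALu7u7u7sAAAACIiIiIiIiIiKZmZmZmQAMzMwAAAAAAAC7tES7IiAAAAIiIiIiIiIiIpmZmZmZmQzMzAAAAAAAALREREIiIAAAACIiIiIiIiIpmZmZmZmZnMzMAAAAAAAARERERCIiAAAAIiIiIiIiIimZmZmZmZmczMwAAAAAAAREREREIiIgAAAiIiIiIiIiKZmZmZmZmZzMzMzAAABEREREREQiIiIgACIiIiIiIiIimZmZmZmZnMzMzMzERERERERERCIiIiIiIiIiIiIiIiKZmZmZmZmczMzMzEREREREREREQiIiIiIiIiIiIiIiIpmZmZmZmZzMzMzMRERERERERERCIiIiIiIiIiIiIiIimZmZmZmZnMzMzMRERERERERERERSIiIiIiIiIiIiIiKZmZmZmZmczMzMRERERERERERERFUiIiIiIiIiIiIiIpmZmZmZmZzMzERERERERERERERFVVUiIiIiIiIiIiIimZmZmZmZnMzERERERERERERERFVVVVIiIiIiIiIiIiKZmZmZmZmczEREREREREREREREVVVVVSIiIiIiIiIiIpmTMzmZmZzEREREREREREREREVVVVVVIiIiIiIiIiIzMzMzMzmZmqpEREREREREREREVVVVVVVSIiIiIiIiIzMzMzMzMzmaqqRERERERERERERVVVVVVVUiIiIiIiMzMzMzMzMzMzqqqkRERERERERERFVVVVVVVVIiIiIiIzMzMzMzMzMzOqqqRERERERERERFVVVVVVVVVVUiIiIzMzMzMzMzMzM6qqpEREREREREREVVVVVVVVVVVVVVVTMzMzMzMzMzMzqqqkRERERERER0VVVVVVVVVVVVVVVVUzMzMzMzMzMzOqqqpERERKqqd3d1VVVVVVVVVVVVVVVTMzMzMzMzMzM6qqqkRESqqqp3d3d1VVVVVVVVVVVVVTMzMzMzMzMzMzqqqqqqqqqqqnd3d3d1VVVVVVVVVVVVMzMzMzMzMzMzOqqqqqqqqqqqd3d3d3dVVVVVVVVVVVUzMzMzMzMzMzM6qqqqqqqqqqYRd3d3d1VVVVVVVVVVVTMzMzMzMzMzMzqqqqqqqqpmZhERF3d3dVVVVVVVVVVVMzMzMzMzMzMzOqqqqqqqpmZmERERF3d3dVVVVVVVVVUzMzMzMzMzMzM6qmZqqqpmZmYRERERd3d3d1VVVVVVVTMzMzMzMzMzMzqmZmZqZmZmZhEREREXd3d3dVVVVVVVMzMzMzMzMzMzOqZmZmZmZmZmYRERERF3d3d3VVVVVVUzMzMzMzMzMzM6ZmZmZmZmZmZmYRERERF3d3d1VVVVVTMzMzMzMzMzMzpmZmZmZmZmZmZmYRERERd3d3d3d3d3dzMzMzMzMzMzOmZmZmZmZmZmZmZmEREREXd3d3d3d3d3d3MzMzMzMzM6ZmZmZmZmZmZmZmYRERERERd3d3d3d3d3d3czMzMzMzpmZmZmZmZmZmZmZmEREREREREXd3d3d3d3d3czMzMzOmZmZmZmZmZmZmZmYRERERERERERF3d3d3d3d3czMzM6pmZmZmZmZmZmZmZoERERERERERERd3d3d3d3d3MzMzqmZmZmZmZmZmZmZoiBEREREREREREREXd3d3d3d3MzOqpmZmZmZmZmZmaIiIgRERERERERERERF3d3d3d3d3d2ZmZmZmZmZmZoiIiIiIEREREREREREREXd3d3d3d3d3ZmZmZmZmZmiIiIiIiIgRERERERERERERd3d3d3d3d3dmZmZmZmZoiIiIiIiIiBERERERERERERF3dxERd3d3d/ZmZmZmZoiIiIiIiIiIgREREREREREREREREREXd3d3//9mZmaIiIiIiIiIiIiBERERERERERERERERERF3d3f//////4iIiIiIiIiIiIERERERERERERERERERERF3d///////iIiIiIiIiIiIgRERERERERERERERERERERF3//////+IiIiIiIiIiIiIEREd3d0RERERERERERERERH//////4iIgACIiIiIiIjd3d3d3dEREREREREREREREf//////iIgAAAiIiIiIiN3d3d3d0RERERERERERERER//////iIiAAAAIiIiIiI3d3d3d3RERERERERERERERH/////+IiAAAAACIiIiIjd3d3d3dEREREREREREREREQAP//+IiIAAAACIiIiIiN3d3d3d0RERERERERERERERAAAP+IiIgAAAAIiIiIiN3d3d3d3dEREREREREREREREAAAD4iIiAAAAAiAiIiI3d3d3d3d0REREREREREREREQAAAAAIiAAAAAAAAAAAAADd3d3d3RERERERERERERER"/>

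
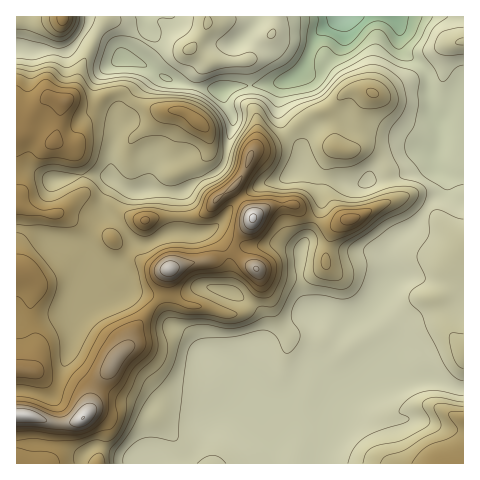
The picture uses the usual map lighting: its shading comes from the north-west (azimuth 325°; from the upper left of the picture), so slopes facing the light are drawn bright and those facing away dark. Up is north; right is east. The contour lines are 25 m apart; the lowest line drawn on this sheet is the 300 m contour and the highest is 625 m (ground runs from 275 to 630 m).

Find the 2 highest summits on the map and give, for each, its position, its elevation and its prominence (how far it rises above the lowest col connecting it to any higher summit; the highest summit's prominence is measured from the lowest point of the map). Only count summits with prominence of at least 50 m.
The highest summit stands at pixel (253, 218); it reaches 630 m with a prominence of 355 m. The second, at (83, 418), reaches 626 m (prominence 97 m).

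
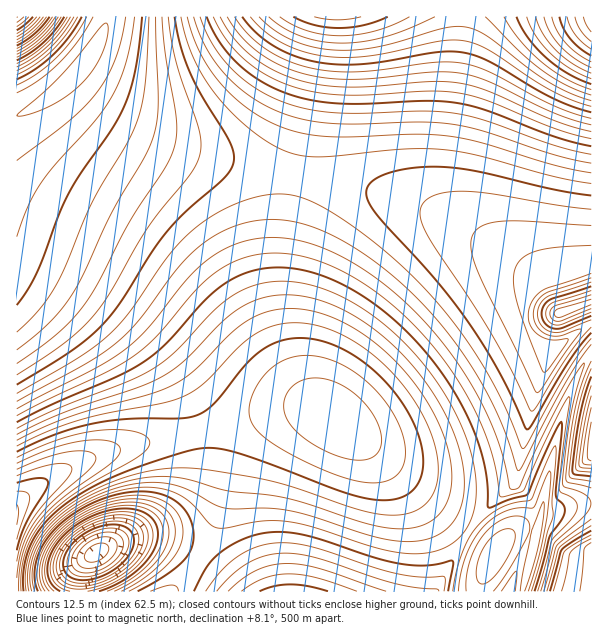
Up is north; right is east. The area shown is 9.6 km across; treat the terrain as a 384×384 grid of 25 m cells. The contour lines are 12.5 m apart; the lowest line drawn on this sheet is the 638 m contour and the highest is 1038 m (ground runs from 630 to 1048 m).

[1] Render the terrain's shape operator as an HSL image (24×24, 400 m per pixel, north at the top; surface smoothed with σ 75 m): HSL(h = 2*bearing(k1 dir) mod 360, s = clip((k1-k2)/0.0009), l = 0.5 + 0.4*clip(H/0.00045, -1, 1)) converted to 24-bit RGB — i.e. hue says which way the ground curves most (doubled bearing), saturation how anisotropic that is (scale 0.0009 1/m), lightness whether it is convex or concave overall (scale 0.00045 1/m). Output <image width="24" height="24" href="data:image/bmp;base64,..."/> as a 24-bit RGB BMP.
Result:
<image width="24" height="24" href="data:image/bmp;base64,Qk32BgAAAAAAADYAAAAoAAAAGAAAABgAAAABABgAAAAAAMAGAAATCwAAEwsAAAAAAAAAAAAALWdGFEQjFzsnPVpPo1FszGiHyXaSr3aPlHSNfXGFdXCAdnN+e3h+fnx+gYJ+gYZ+gIl/L3+Cu5drzJ2SHm2Y++C+Hk1zc4SFgkNLNUgkDSYNDScMQFMjn31Av3detXBwnXSCi3KKe3GEeXOBe3iAfn6AgISAgImAgIyBco+GI5GOypqXqly8/teIMSpmN2ks20iTnUhsOFI7FTQeFEUWSHwpnKhHqpJmm3l0jXWDgXOGe3WEe3qDf4KEgYiEgYyEgY6FgY+GN42BVbmgyJau7ZB1tyzThFq55nO+33HNqFzASVqVNYV6NY9VT55JhJ5kkYx3iXmAg3aHfXeGfHyGgIaIgouIgo+HgpCIgZCJfo+JIoZfZ7mo7liRSk7cooDOyn603IjWzITemHPSYHLBVp2zXqaWb5d/fIl9hH2GgnmIfnqIfoGJgYqLgo6Kg5GKg5GKgpCKgY2KeoqHImBSukBHtv9DMn7KoH+Rt4OvwYbHsYPMknzFdHi4c4and4iXe3+Mf3uJgHqJfn2KgYWLg46Ng5CMg5GLg5CLg46KgoqKgISHT2KFOFSL/+vMBzMmiYd6k3+DoICXqX+qoH2tknqohXifgHeWgHiPgXmMgHyLgIGLgomNhI+OhJGMhJCLhI6Kg4uJgoaHf3+FbnKEIUF0/+bMN1GAfIVxh4d1i394kHl+lHiJlneRk3aUjXaRiHiOhHuLgn+LgoWLhI2NhI+MhJCLhI6KhIuIg4eHgYGFgn2EgHmDHEBs+MqsxHtfd4NvfoRwhYJyh3tziXR0i3R7i3WCi3eHinqKhn6JgoKJhImLhI2LhI6KhI2IhIuHhIeFhIKEg36Dg3qCg3iBLFJ0uFd2/8m5doFwe4FxgYJxgn1yhHlzhXV1hnd7hnqAhn6EhYKGhIeIhIuIhIyIhIyGhIqFhIeDhIKChH6Bg3qAg3h/gnZ/YWt/I2Jx/83Md39zen9zfX9zgH90gXx2gnt4g3t6g35+hIGBg4aDg4mEg4qEg4uDhIqDhYeChYOBhH5+hHp9g3d9g3Z9gnV9jCtdRHACAZMGeH52eX52e352fX53f394gIB6gYF9gYN/gYWAgYeBgomBg4qBhImBhYiAhoR/hX99hHp6g3d6g3V6gnV7gXB/OAzH8dH6OjH/eX55eX55en55e355fH96fYF7foN9f4V+gId+gYh/gol/hIl/hYh+hoV9hYB7hHt5g3d3g3V4gnR4gnR5gXR6IY1tQasxtm/Re359e359en98e4B8e4F8e4J8fIR8fYZ8f4d9gYh9g4h9hYd8hoZ7hYF6hH14g3h2g3V1gnR2gnR3gnR3gXV4gHZ0ZX1MQGwifH+Ae3+Ae4B/e4F/fIJ+fIN9fIR8foV8gIZ7god7hId6hoZ5hYJ4hH52g3p1g3d0gnR0gnN0gXR1gXR2gXV3gXZ3gXh3gXt4fH+BfH+BfICBfIGAfIJ/fIN9fYR8f4V7gYV6hIZ5hoV3hYN2hX91hHx0g3lzgndzgXVzgXRzgXR0gXV1gXV1gXd2gnl3gnx3fH6DfH+CfYCCfYGBfYF/foJ9gIJ8goN6hIR4hYN2hYJ0hX9zhH1yg3txgnlxgXhygHdzgHZ0gHV0gHV1gXZ1gnd1gnp1g3x1fH6EfH6EfX6Dfn6Bf3+AgYB9goB7g4B4hIB2hX9zhX5xhX1whHxvg3xwgntxgHpyf3lzf3h0f3d1gHZ1gXZ1gnd0g3l0hHxze3+DfHyEfnyEgX2Dgn2Agnt7g3t4hHt2hXtzhXtxhntvhXxuhX1ug31vgn5wgH1yf3x0fXp2fXh2f3Z2gHV1g3R0hXdyhntxbYFwdoGBfHqDg3qFhXqBhXh8hXZ3hnVzhnZxh3dvh3luh3xuhn5vhIBwg4Jyf4B0fX52fHx4fHh4fnd6gXV5hHN2h3NxiXlxUYRJWoFkb39+gHeDh3aCiHV9iHN4iHFziHFwiXRviXhviX1wiIFxhoRzgYR1fIJ2eX94eX17eHh9fXZ/gnSBhnN+inJ4jnZzP44wNIFHTn5qbHZ9hnOEi3KAi3F7i3B3i3BzjHNxjHlzi391ioV3h4h4gIZ5eYR6eIN/d3+CdXiCd3OEf3KHinKLj3WHk3uBXK9OLZBSLn1kUHl7dm2Bi3CDjnB/jnF9jnN6jnZ5jnt5jYN9jIl/hoqAf4mAfImEeIeJdYCJcniJcG+Ld2+OgXGTjnmXmoabvqypXKuUKIqFM257XGV+iW6Hj3GEkHSDkHiDkH2DkIGDj4eGjo2Ih46Ig46Mfo2OeIePc4CPbniQbHGSa2yVdHCagXyfkY2m"/>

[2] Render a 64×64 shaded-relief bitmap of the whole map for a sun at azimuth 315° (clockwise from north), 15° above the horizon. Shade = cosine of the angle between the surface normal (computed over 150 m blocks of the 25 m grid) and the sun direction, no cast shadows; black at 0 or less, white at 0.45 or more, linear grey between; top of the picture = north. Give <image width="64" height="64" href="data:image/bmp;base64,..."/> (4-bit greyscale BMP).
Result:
<image width="64" height="64" href="data:image/bmp;base64,Qk12CAAAAAAAAHYAAAAoAAAAQAAAAEAAAAABAAQAAAAAAAAIAAATCwAAEwsAABAAAAAAAAAAAAAAABEREQAiIiIAMzMzAERERABVVVUAZmZmAHd3dwCIiIgAmZmZAKqqqgC7u7sAzMzMAN3d3QDu7u4A////ACNWm97///7cqYd2ZmZmd3d3d3h3d3d3i9uodWpyE2eIETV5vf///+26mHdmZmZ3d3d3d3d3d3d5zKl2WYMSV3gAEkab3v///suph3ZmZ3d3d3d3d3d3d3i8uodYlBJHdwAAI2is7//+3KmId3Znd3d3d3d3d3d3d5zKmGeVITZ3AAABNXm97u7cuph3d3d3d3d3d3d3d3d3i9uodochJGcAAAACRorN3cy6mId3d3d3d3d3d3d3d3d5zLmHiDIiMxAAAAATaJu8y7qZiHd3d3d3d4h3d3d3d3ity5iIUzMzMgAAAAE1eJqqqpmId3d3d3eIiId3d3d3d4zcqZlkVERUIAAAACNWiZmZmIiHd3d3eIiIiHd3d3d3ec3LqnZmZXZCEAAAEkVniJmYiId3d3iIiIiIh3d3d3d3nNy7hoh3mGUyEQESNFZ4iIiIiIiIiIiIiIiId3d3d3d5zcyWiZmph1QyIiI0Vmd4iIiIiIiIiIiIiIiHd3d3d3ec3aVqqrupdlVDNERWZ3eIiIiIiIiIiIiIiIh3d3d3d3rNtki7zLqYd2VVVWZnd4iIiIiIiIiIiIiIiId3d3d3ec3HNJzcy6qYh3ZmZ3d4iIiIiIiIiIiIiIiIiHd3d3d4vdgySN3Mu6qYiHd3eIiIiIiIiIiIiIiIiIiIiHd3d3i92kI03dzMu6qZiIiIiIiIiIiIiIiIiIiIiIiIiId4iK3bUiPd3MzLuqqZmZmZmZmZmZmZmYiIiIiIiIiIiIiIrNxyIt3dzMy7uqqZmZmZmZmZmZmZmYiIiIiIiIiIiIic3YMi3dzMzMu7qqqpmZmZmZmZmZmZmYiIiIiIiIiIiIvdpCLMzMzMy7u7qqqqmZmZmZmZmZmZmIiIiIiIiIiIi97GIszMzMzMu7u6qqqqqZmZmZmZmZmZiIiIiIiIiIiK3tgyzMzMzMu7u7uqqqqqqpmZmZmZmZmYiIiIiIiIiInO6kK8zMzMu7u7u6qqqqqqqqmZmZmZmZmIiIiIiIiIiL7tYru7u7u7u7u7uqqqqqqqqpmZmZmZmYiIiIiIiIiIre6ku7u7u7u7u7u7qqqqqqqqqpmZmZmZmIiIiIiIiIic7tm7u7u7u7u7u7uqqqqqqqqqqZmZmZmZiIiIiIiIiIre7au7u7u7u7u7u7qqqqqqqqqpmZmZmZmIiIiIiIiId53uqqu7u7u7u7u7uqqqqqqqqqqZmZmZmZiIiIiIiIh1R76qqqq7u7u7u7u6qqqqqqqqqpmZmZmZmIiIiIiImZYzWKqqqqqqu7u7u6qqqqqqqqqqmZmZmZmZiIiIiIibumMzqqqqqqqqqqqqqqqqqqqqqqqZmZmZmZmIiIiIiKzdyXWqqqqqqqqqqqqqqqqqqqqqqpmZmZmZmYiIiIiInO7t26qqqqqqqqqqqqqqqqqqqqqqmZmZmZmZiIiIiIiKze7umqqqqqqqqqqqqqqqqqqqqqqZmZmZmZmIiIiIiIiavd6ZqqqqqqqqqqqqqqqqqqqqqZmZmZmZmYiIiIiIiIiZq5maqqqqqqqqqqqqqqqqqqqpmZmZmZmZiIiIiIiIiIiJmZmqqqqqqqqqqqqqqqqqqpmZmZmZmZiIiIiIiIiIiIiZmZqqqqqqqqqqqqqqqqqpmZmZmZmZmIiIiIiIiIiIiJmZmqqqqqqqqqqqqqqqqpmZmZmZmZmIiIiIiIiIiIiImZmZqqqqqqqqqqqqqqqpmZmZmZmZmIiIiIiIiIiIiIiZmZmqqqqqqqqqqqqqqpmZmZmZmZiIiIiIiIiIiIiIiJmZmaqqqqqqqqqqqqqZmZmZmZmZiIiIiIiIiIiIiIiImZmZqqqqqqqqqqqqqZmZmZmZmYiIiIiIiIiIiIiIiIiZmZmqqqqqqqqqqqmZmZmZmZmIiIiIiIiIiIiIiIiId5mZmaqqqqqqqqqqmZmZmZmZiIiIiIiIiIiIiIiIiId3mZmaqqqqqqqqqpmZmZmZmYiIiIiIiIiIiIiIiIiId3eZmaqqqqqqqqqpmZmZmZmYiIiIiIiIiIiIiIiIiId3d5maqqqqqqqqqpmZmZmZmIiIiIiIiIiIiIiIiIiId3d3maqqqqqqqqqpmZmZmZmIiIiIiIh3d4iIiIiIiIh3d3eZqqqqqqqqqqmZmZmZmIiIiIh3d3d3d3eIiIiIh3d3d5mqqqqqqqqqqZmZmZmIiIiId3d3d3d3d3eIiIiHd3d3mZqqqqqqqqqpmZmZmIiIiHd3d3d3d3d3d3eIiId3d3eJmaqqqqqqqqmZmZmYiIiHd3d3d3d3d3d3d4iIh3d3d3iJmqqqqqqqqpmZmYiIiHd3d3d3d3d3d3d3iIiId3d3Z3iZqqqqqqqqmZmZiIiId3d3d2Zmd3d3d3eIiIiHd3dVZ4maqqqqqqqpmZmIiId3d3dmZmZmd3d3d4iIiIh3dzRFeJmqqqqqqqmZmYiIh3d3dmZmZmZnd3d4iIiIiId3EjRWiZqquqqqqpmZmIiHd3d2ZmZmZmd3d3iIiIiIiHcBEjV4mqu7uqqqmZmYiId3d2ZmZmZmZ3d3eIiIiIiIiAABI1eJqru7qqqpmZiIiHd3ZmZmZmZnd3eIiImZmZiIAAASRnmqu7u6qqqZmYiId3d2ZmZmZmd3d4iImZmZmZkAAAE1aJq7u7uqqqmZmIiHd3ZmZmZmZ3d4iImZmaqqmRAAACRomru7u7qqqZmYiId3d2ZmZmZnd3iIiZmaqqqq"/>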